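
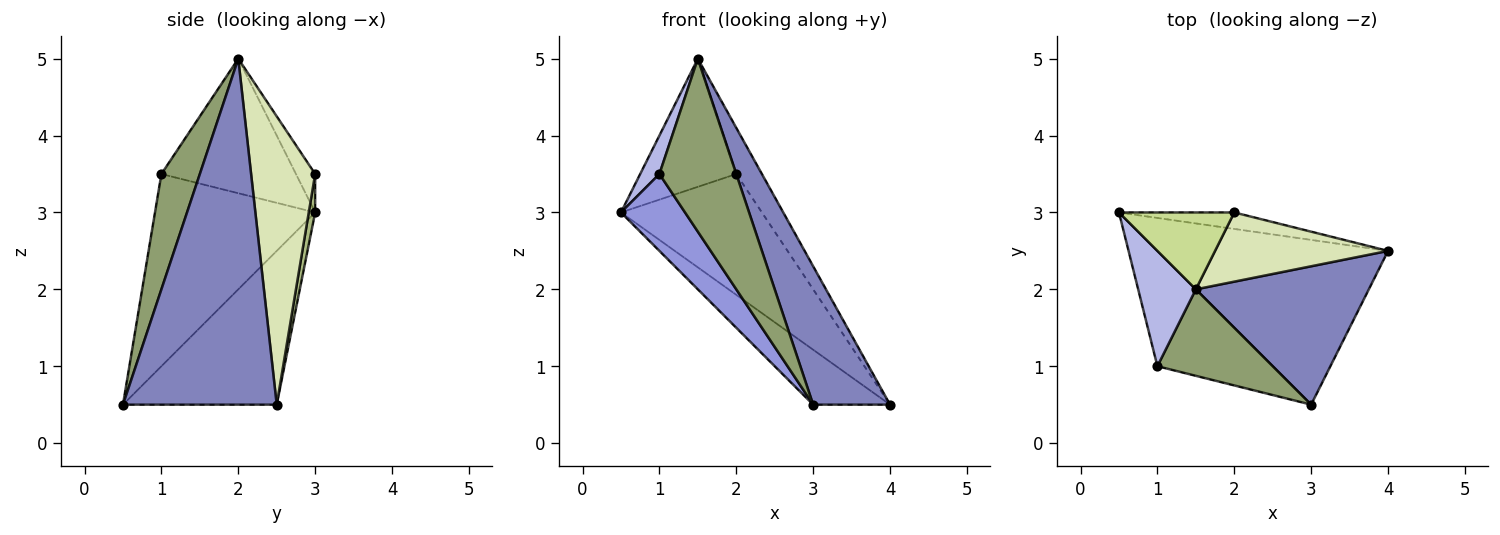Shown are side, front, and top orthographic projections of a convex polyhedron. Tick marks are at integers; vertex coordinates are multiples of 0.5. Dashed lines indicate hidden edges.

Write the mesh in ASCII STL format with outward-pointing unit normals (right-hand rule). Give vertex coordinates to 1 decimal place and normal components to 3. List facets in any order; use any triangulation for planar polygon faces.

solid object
 facet normal -0.535 0.267 -0.802
  outer loop
   vertex 3.0 0.5 0.5
   vertex 0.5 3.0 3.0
   vertex 4.0 2.5 0.5
  endloop
 endfacet
 facet normal 0.816 -0.408 0.408
  outer loop
   vertex 1.5 2.0 5.0
   vertex 3.0 0.5 0.5
   vertex 4.0 2.5 0.5
  endloop
 endfacet
 facet normal -0.811 -0.324 -0.487
  outer loop
   vertex 1.0 1.0 3.5
   vertex 0.5 3.0 3.0
   vertex 3.0 0.5 0.5
  endloop
 endfacet
 facet normal -0.911 -0.130 0.391
  outer loop
   vertex 1.0 1.0 3.5
   vertex 1.5 2.0 5.0
   vertex 0.5 3.0 3.0
  endloop
 endfacet
 facet normal 0.408 -0.816 0.408
  outer loop
   vertex 1.0 1.0 3.5
   vertex 3.0 0.5 0.5
   vertex 1.5 2.0 5.0
  endloop
 endfacet
 facet normal 0.045 0.990 -0.135
  outer loop
   vertex 2.0 3.0 3.5
   vertex 4.0 2.5 0.5
   vertex 0.5 3.0 3.0
  endloop
 endfacet
 facet normal -0.169 0.845 0.507
  outer loop
   vertex 2.0 3.0 3.5
   vertex 0.5 3.0 3.0
   vertex 1.5 2.0 5.0
  endloop
 endfacet
 facet normal 0.811 0.324 0.487
  outer loop
   vertex 2.0 3.0 3.5
   vertex 1.5 2.0 5.0
   vertex 4.0 2.5 0.5
  endloop
 endfacet
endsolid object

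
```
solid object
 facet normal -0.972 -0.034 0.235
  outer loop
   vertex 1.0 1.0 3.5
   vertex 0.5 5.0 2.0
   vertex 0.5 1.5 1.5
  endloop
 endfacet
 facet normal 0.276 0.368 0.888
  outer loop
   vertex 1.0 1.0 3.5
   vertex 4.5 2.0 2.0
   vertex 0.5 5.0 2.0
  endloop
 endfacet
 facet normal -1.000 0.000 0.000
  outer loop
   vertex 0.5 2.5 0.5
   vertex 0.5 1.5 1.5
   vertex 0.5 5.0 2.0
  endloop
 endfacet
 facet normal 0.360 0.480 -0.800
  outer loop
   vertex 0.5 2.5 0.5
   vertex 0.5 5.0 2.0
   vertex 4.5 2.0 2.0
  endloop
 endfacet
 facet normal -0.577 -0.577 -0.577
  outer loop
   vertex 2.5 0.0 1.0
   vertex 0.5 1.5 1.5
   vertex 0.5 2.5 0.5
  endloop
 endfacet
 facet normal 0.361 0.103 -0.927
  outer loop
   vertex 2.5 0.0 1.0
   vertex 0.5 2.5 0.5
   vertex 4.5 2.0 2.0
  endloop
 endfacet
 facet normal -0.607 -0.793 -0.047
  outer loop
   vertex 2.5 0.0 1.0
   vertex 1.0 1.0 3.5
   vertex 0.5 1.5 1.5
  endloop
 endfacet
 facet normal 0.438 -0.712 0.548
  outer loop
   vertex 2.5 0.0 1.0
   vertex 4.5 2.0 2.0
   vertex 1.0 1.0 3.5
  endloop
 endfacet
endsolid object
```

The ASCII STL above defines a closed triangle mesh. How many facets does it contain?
8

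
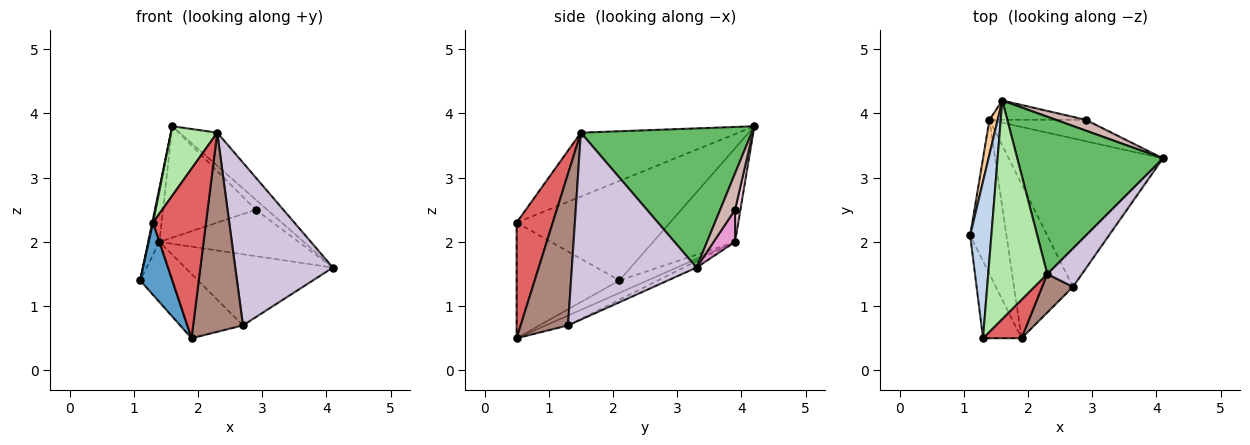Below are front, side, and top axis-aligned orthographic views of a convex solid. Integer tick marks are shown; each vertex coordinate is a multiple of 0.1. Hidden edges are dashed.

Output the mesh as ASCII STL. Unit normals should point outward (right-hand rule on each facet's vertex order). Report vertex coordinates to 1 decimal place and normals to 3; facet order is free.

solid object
 facet normal -0.910 -0.284 -0.303
  outer loop
   vertex 1.3 0.5 2.3
   vertex 1.1 2.1 1.4
   vertex 1.9 0.5 0.5
  endloop
 endfacet
 facet normal -0.978 -0.005 0.208
  outer loop
   vertex 1.3 0.5 2.3
   vertex 1.6 4.2 3.8
   vertex 1.1 2.1 1.4
  endloop
 endfacet
 facet normal -0.305 0.347 -0.887
  outer loop
   vertex 1.4 3.9 2.0
   vertex 1.9 0.5 0.5
   vertex 1.1 2.1 1.4
  endloop
 endfacet
 facet normal -0.987 0.135 0.087
  outer loop
   vertex 1.4 3.9 2.0
   vertex 1.1 2.1 1.4
   vertex 1.6 4.2 3.8
  endloop
 endfacet
 facet normal 0.683 0.151 0.715
  outer loop
   vertex 2.3 1.5 3.7
   vertex 4.1 3.3 1.6
   vertex 1.6 4.2 3.8
  endloop
 endfacet
 facet normal -0.718 -0.211 0.663
  outer loop
   vertex 2.3 1.5 3.7
   vertex 1.6 4.2 3.8
   vertex 1.3 0.5 2.3
  endloop
 endfacet
 facet normal 0.554 -0.812 0.185
  outer loop
   vertex 2.3 1.5 3.7
   vertex 1.3 0.5 2.3
   vertex 1.9 0.5 0.5
  endloop
 endfacet
 facet normal -0.038 0.432 -0.901
  outer loop
   vertex 2.7 1.3 0.7
   vertex 1.4 3.9 2.0
   vertex 4.1 3.3 1.6
  endloop
 endfacet
 facet normal -0.152 0.380 -0.912
  outer loop
   vertex 2.7 1.3 0.7
   vertex 1.9 0.5 0.5
   vertex 1.4 3.9 2.0
  endloop
 endfacet
 facet normal 0.779 -0.610 0.145
  outer loop
   vertex 2.7 1.3 0.7
   vertex 4.1 3.3 1.6
   vertex 2.3 1.5 3.7
  endloop
 endfacet
 facet normal 0.683 -0.717 0.139
  outer loop
   vertex 2.7 1.3 0.7
   vertex 2.3 1.5 3.7
   vertex 1.9 0.5 0.5
  endloop
 endfacet
 facet normal 0.665 0.508 0.547
  outer loop
   vertex 2.9 3.9 2.5
   vertex 1.6 4.2 3.8
   vertex 4.1 3.3 1.6
  endloop
 endfacet
 facet normal 0.138 0.899 -0.415
  outer loop
   vertex 2.9 3.9 2.5
   vertex 4.1 3.3 1.6
   vertex 1.4 3.9 2.0
  endloop
 endfacet
 facet normal 0.057 0.984 -0.170
  outer loop
   vertex 2.9 3.9 2.5
   vertex 1.4 3.9 2.0
   vertex 1.6 4.2 3.8
  endloop
 endfacet
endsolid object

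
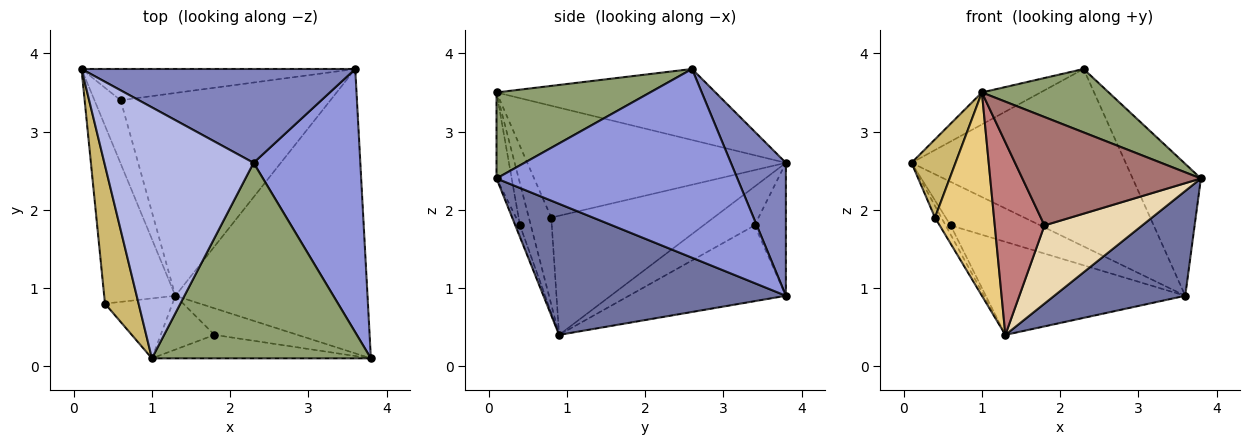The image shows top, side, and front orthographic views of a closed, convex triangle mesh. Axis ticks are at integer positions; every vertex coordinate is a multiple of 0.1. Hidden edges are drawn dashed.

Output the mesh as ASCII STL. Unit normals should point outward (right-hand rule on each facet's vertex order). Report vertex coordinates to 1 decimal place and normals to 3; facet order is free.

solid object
 facet normal 0.539 -0.291 -0.790
  outer loop
   vertex 1.3 0.9 0.4
   vertex 3.6 3.8 0.9
   vertex 3.8 0.1 2.4
  endloop
 endfacet
 facet normal 0.221 0.862 0.456
  outer loop
   vertex 2.3 2.6 3.8
   vertex 3.6 3.8 0.9
   vertex 0.1 3.8 2.6
  endloop
 endfacet
 facet normal 0.845 0.239 0.478
  outer loop
   vertex 2.3 2.6 3.8
   vertex 3.8 0.1 2.4
   vertex 3.6 3.8 0.9
  endloop
 endfacet
 facet normal -0.427 0.114 0.897
  outer loop
   vertex 2.3 2.6 3.8
   vertex 0.1 3.8 2.6
   vertex 1.0 0.1 3.5
  endloop
 endfacet
 facet normal 0.350 -0.289 0.891
  outer loop
   vertex 2.3 2.6 3.8
   vertex 1.0 0.1 3.5
   vertex 3.8 0.1 2.4
  endloop
 endfacet
 facet normal -0.273 0.782 -0.561
  outer loop
   vertex 0.6 3.4 1.8
   vertex 0.1 3.8 2.6
   vertex 3.6 3.8 0.9
  endloop
 endfacet
 facet normal -0.827 0.080 -0.557
  outer loop
   vertex 0.6 3.4 1.8
   vertex 1.3 0.9 0.4
   vertex 0.1 3.8 2.6
  endloop
 endfacet
 facet normal -0.312 0.396 -0.864
  outer loop
   vertex 0.6 3.4 1.8
   vertex 3.6 3.8 0.9
   vertex 1.3 0.9 0.4
  endloop
 endfacet
 facet normal -0.858 0.034 -0.513
  outer loop
   vertex 0.4 0.8 1.9
   vertex 0.1 3.8 2.6
   vertex 1.3 0.9 0.4
  endloop
 endfacet
 facet normal -0.945 -0.161 0.284
  outer loop
   vertex 0.4 0.8 1.9
   vertex 1.0 0.1 3.5
   vertex 0.1 3.8 2.6
  endloop
 endfacet
 facet normal -0.343 -0.901 -0.266
  outer loop
   vertex 0.4 0.8 1.9
   vertex 1.3 0.9 0.4
   vertex 1.0 0.1 3.5
  endloop
 endfacet
 facet normal -0.045 -0.946 -0.322
  outer loop
   vertex 1.8 0.4 1.8
   vertex 1.3 0.9 0.4
   vertex 3.8 0.1 2.4
  endloop
 endfacet
 facet normal -0.083 -0.974 -0.211
  outer loop
   vertex 1.8 0.4 1.8
   vertex 3.8 0.1 2.4
   vertex 1.0 0.1 3.5
  endloop
 endfacet
 facet normal -0.206 -0.943 -0.263
  outer loop
   vertex 1.8 0.4 1.8
   vertex 1.0 0.1 3.5
   vertex 1.3 0.9 0.4
  endloop
 endfacet
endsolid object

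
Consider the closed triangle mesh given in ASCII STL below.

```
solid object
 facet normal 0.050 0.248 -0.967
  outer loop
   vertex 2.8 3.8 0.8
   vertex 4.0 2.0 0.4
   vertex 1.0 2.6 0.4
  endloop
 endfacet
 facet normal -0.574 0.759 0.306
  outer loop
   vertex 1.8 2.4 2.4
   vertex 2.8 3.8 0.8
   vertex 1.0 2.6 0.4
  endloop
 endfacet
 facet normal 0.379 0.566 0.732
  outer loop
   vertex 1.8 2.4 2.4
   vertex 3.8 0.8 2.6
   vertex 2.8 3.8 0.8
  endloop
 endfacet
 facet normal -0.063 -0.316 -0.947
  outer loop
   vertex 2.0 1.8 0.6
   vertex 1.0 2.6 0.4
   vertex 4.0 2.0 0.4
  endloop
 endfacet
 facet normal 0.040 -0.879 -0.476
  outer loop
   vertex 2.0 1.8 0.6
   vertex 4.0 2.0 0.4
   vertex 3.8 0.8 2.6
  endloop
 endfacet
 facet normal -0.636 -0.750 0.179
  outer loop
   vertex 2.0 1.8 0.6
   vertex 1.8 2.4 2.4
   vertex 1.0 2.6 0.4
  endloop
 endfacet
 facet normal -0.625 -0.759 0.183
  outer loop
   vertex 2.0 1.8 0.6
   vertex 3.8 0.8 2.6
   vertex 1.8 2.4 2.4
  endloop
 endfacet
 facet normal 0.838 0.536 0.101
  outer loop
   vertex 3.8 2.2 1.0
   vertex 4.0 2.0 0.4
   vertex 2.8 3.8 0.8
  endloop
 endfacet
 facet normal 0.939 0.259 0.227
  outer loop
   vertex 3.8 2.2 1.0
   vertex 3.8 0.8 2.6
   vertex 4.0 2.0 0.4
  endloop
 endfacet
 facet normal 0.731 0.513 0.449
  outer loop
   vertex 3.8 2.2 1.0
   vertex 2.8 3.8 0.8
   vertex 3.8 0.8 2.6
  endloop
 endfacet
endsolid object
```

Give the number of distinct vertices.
7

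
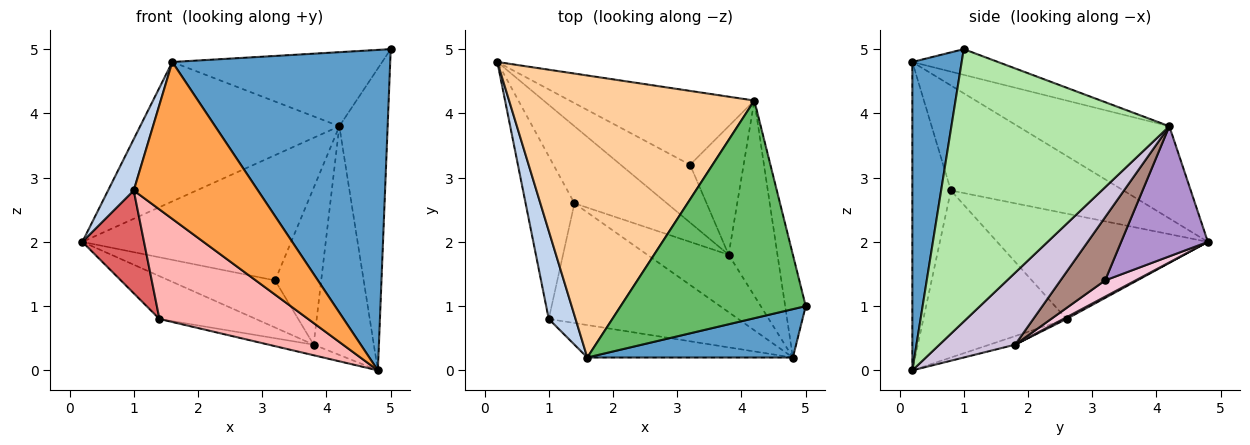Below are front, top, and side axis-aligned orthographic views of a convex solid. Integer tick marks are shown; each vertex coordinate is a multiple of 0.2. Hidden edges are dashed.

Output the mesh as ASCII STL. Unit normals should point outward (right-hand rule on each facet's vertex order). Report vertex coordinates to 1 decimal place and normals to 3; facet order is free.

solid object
 facet normal 0.218 -0.965 0.146
  outer loop
   vertex 4.8 0.2 0.0
   vertex 5.0 1.0 5.0
   vertex 1.6 0.2 4.8
  endloop
 endfacet
 facet normal -0.959 -0.143 0.245
  outer loop
   vertex 1.0 0.8 2.8
   vertex 1.6 0.2 4.8
   vertex 0.2 4.8 2.0
  endloop
 endfacet
 facet normal -0.291 -0.937 -0.194
  outer loop
   vertex 1.0 0.8 2.8
   vertex 4.8 0.2 0.0
   vertex 1.6 0.2 4.8
  endloop
 endfacet
 facet normal -0.319 0.420 0.850
  outer loop
   vertex 4.2 4.2 3.8
   vertex 0.2 4.8 2.0
   vertex 1.6 0.2 4.8
  endloop
 endfacet
 facet normal -0.130 0.319 0.939
  outer loop
   vertex 4.2 4.2 3.8
   vertex 1.6 0.2 4.8
   vertex 5.0 1.0 5.0
  endloop
 endfacet
 facet normal 0.974 0.216 -0.073
  outer loop
   vertex 4.2 4.2 3.8
   vertex 5.0 1.0 5.0
   vertex 4.8 0.2 0.0
  endloop
 endfacet
 facet normal -0.877 -0.257 -0.406
  outer loop
   vertex 1.4 2.6 0.8
   vertex 1.0 0.8 2.8
   vertex 0.2 4.8 2.0
  endloop
 endfacet
 facet normal -0.545 -0.566 -0.618
  outer loop
   vertex 1.4 2.6 0.8
   vertex 4.8 0.2 0.0
   vertex 1.0 0.8 2.8
  endloop
 endfacet
 facet normal 0.337 0.811 -0.478
  outer loop
   vertex 3.2 3.2 1.4
   vertex 0.2 4.8 2.0
   vertex 4.2 4.2 3.8
  endloop
 endfacet
 facet normal 0.691 0.549 -0.469
  outer loop
   vertex 3.8 1.8 0.4
   vertex 4.2 4.2 3.8
   vertex 4.8 0.2 0.0
  endloop
 endfacet
 facet normal 0.599 0.619 -0.508
  outer loop
   vertex 3.8 1.8 0.4
   vertex 3.2 3.2 1.4
   vertex 4.2 4.2 3.8
  endloop
 endfacet
 facet normal -0.103 0.180 -0.978
  outer loop
   vertex 3.8 1.8 0.4
   vertex 4.8 0.2 0.0
   vertex 1.4 2.6 0.8
  endloop
 endfacet
 facet normal 0.016 0.486 -0.874
  outer loop
   vertex 3.8 1.8 0.4
   vertex 1.4 2.6 0.8
   vertex 0.2 4.8 2.0
  endloop
 endfacet
 facet normal 0.179 0.621 -0.763
  outer loop
   vertex 3.8 1.8 0.4
   vertex 0.2 4.8 2.0
   vertex 3.2 3.2 1.4
  endloop
 endfacet
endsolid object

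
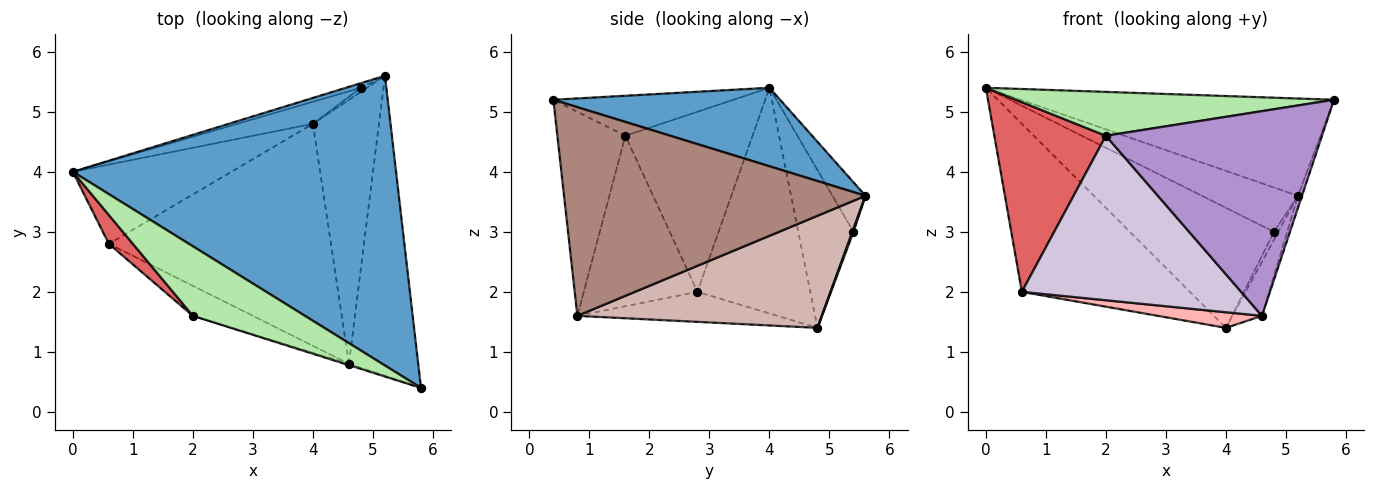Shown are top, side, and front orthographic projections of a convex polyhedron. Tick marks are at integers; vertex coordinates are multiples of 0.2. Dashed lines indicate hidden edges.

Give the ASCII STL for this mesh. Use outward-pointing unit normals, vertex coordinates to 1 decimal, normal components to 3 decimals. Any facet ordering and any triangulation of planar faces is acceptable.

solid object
 facet normal 0.224 0.310 0.924
  outer loop
   vertex 5.2 5.6 3.6
   vertex 0.0 4.0 5.4
   vertex 5.8 0.4 5.2
  endloop
 endfacet
 facet normal -0.519 0.773 -0.364
  outer loop
   vertex 0.6 2.8 2.0
   vertex 0.0 4.0 5.4
   vertex 4.0 4.8 1.4
  endloop
 endfacet
 facet normal -0.324 0.941 -0.098
  outer loop
   vertex 4.8 5.4 3.0
   vertex 0.0 4.0 5.4
   vertex 5.2 5.6 3.6
  endloop
 endfacet
 facet normal -0.353 0.920 -0.169
  outer loop
   vertex 4.8 5.4 3.0
   vertex 4.0 4.8 1.4
   vertex 0.0 4.0 5.4
  endloop
 endfacet
 facet normal 0.218 0.873 -0.436
  outer loop
   vertex 4.8 5.4 3.0
   vertex 5.2 5.6 3.6
   vertex 4.0 4.8 1.4
  endloop
 endfacet
 facet normal -0.289 -0.511 0.810
  outer loop
   vertex 2.0 1.6 4.6
   vertex 5.8 0.4 5.2
   vertex 0.0 4.0 5.4
  endloop
 endfacet
 facet normal -0.748 -0.656 0.100
  outer loop
   vertex 2.0 1.6 4.6
   vertex 0.0 4.0 5.4
   vertex 0.6 2.8 2.0
  endloop
 endfacet
 facet normal -0.134 -0.069 -0.989
  outer loop
   vertex 4.6 0.8 1.6
   vertex 0.6 2.8 2.0
   vertex 4.0 4.8 1.4
  endloop
 endfacet
 facet normal -0.300 -0.954 -0.006
  outer loop
   vertex 4.6 0.8 1.6
   vertex 5.8 0.4 5.2
   vertex 2.0 1.6 4.6
  endloop
 endfacet
 facet normal -0.454 -0.876 -0.160
  outer loop
   vertex 4.6 0.8 1.6
   vertex 2.0 1.6 4.6
   vertex 0.6 2.8 2.0
  endloop
 endfacet
 facet normal 0.949 0.013 -0.315
  outer loop
   vertex 4.6 0.8 1.6
   vertex 5.2 5.6 3.6
   vertex 5.8 0.4 5.2
  endloop
 endfacet
 facet normal 0.857 0.103 -0.505
  outer loop
   vertex 4.6 0.8 1.6
   vertex 4.0 4.8 1.4
   vertex 5.2 5.6 3.6
  endloop
 endfacet
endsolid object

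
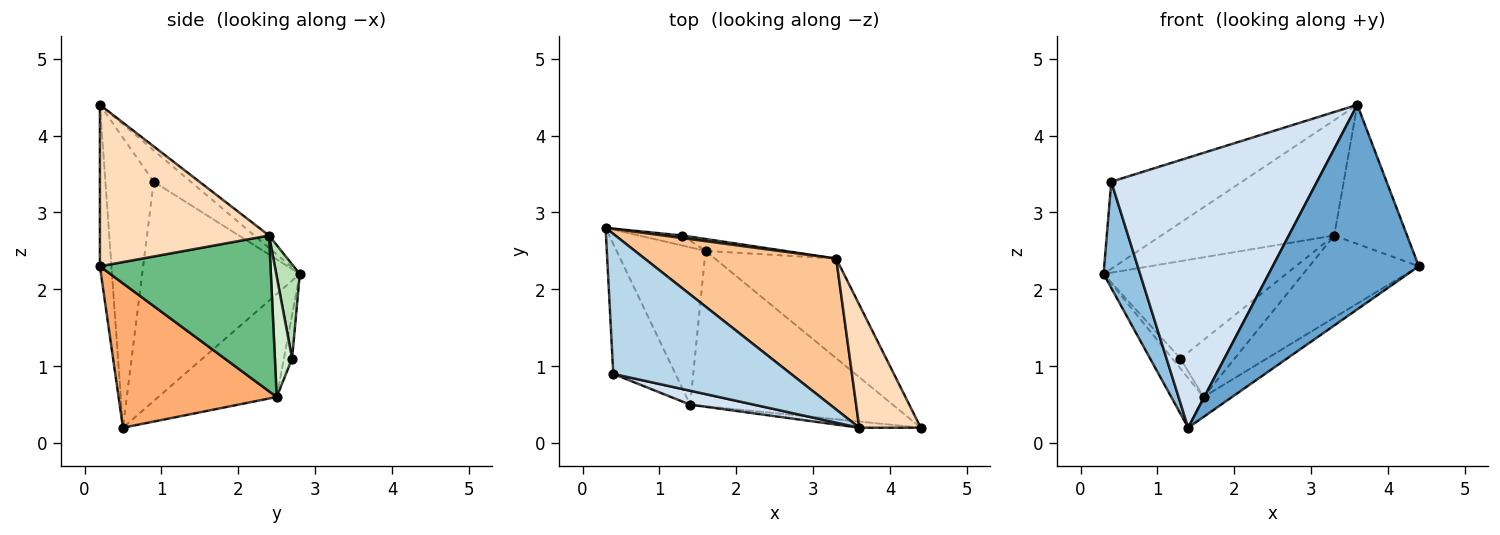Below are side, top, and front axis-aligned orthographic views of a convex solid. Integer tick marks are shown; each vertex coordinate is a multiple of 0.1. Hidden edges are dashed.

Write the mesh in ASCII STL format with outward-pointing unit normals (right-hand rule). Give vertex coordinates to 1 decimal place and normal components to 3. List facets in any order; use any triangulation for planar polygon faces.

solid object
 facet normal -0.079 -0.996 -0.030
  outer loop
   vertex 3.6 0.2 4.4
   vertex 1.4 0.5 0.2
   vertex 4.4 0.2 2.3
  endloop
 endfacet
 facet normal -0.939 -0.218 -0.266
  outer loop
   vertex 0.4 0.9 3.4
   vertex 0.3 2.8 2.2
   vertex 1.4 0.5 0.2
  endloop
 endfacet
 facet normal -0.148 0.523 0.840
  outer loop
   vertex 0.4 0.9 3.4
   vertex 3.6 0.2 4.4
   vertex 0.3 2.8 2.2
  endloop
 endfacet
 facet normal -0.228 -0.972 0.050
  outer loop
   vertex 0.4 0.9 3.4
   vertex 1.4 0.5 0.2
   vertex 3.6 0.2 4.4
  endloop
 endfacet
 facet normal -0.741 0.202 -0.640
  outer loop
   vertex 1.6 2.5 0.6
   vertex 1.4 0.5 0.2
   vertex 0.3 2.8 2.2
  endloop
 endfacet
 facet normal 0.577 0.104 -0.810
  outer loop
   vertex 1.6 2.5 0.6
   vertex 4.4 0.2 2.3
   vertex 1.4 0.5 0.2
  endloop
 endfacet
 facet normal -0.051 0.606 0.794
  outer loop
   vertex 3.3 2.4 2.7
   vertex 0.3 2.8 2.2
   vertex 3.6 0.2 4.4
  endloop
 endfacet
 facet normal 0.867 0.373 0.330
  outer loop
   vertex 3.3 2.4 2.7
   vertex 3.6 0.2 4.4
   vertex 4.4 0.2 2.3
  endloop
 endfacet
 facet normal 0.704 0.452 -0.548
  outer loop
   vertex 3.3 2.4 2.7
   vertex 4.4 0.2 2.3
   vertex 1.6 2.5 0.6
  endloop
 endfacet
 facet normal -0.577 0.577 -0.577
  outer loop
   vertex 1.3 2.7 1.1
   vertex 1.6 2.5 0.6
   vertex 0.3 2.8 2.2
  endloop
 endfacet
 facet normal 0.128 0.991 0.026
  outer loop
   vertex 1.3 2.7 1.1
   vertex 0.3 2.8 2.2
   vertex 3.3 2.4 2.7
  endloop
 endfacet
 facet normal 0.297 0.935 -0.196
  outer loop
   vertex 1.3 2.7 1.1
   vertex 3.3 2.4 2.7
   vertex 1.6 2.5 0.6
  endloop
 endfacet
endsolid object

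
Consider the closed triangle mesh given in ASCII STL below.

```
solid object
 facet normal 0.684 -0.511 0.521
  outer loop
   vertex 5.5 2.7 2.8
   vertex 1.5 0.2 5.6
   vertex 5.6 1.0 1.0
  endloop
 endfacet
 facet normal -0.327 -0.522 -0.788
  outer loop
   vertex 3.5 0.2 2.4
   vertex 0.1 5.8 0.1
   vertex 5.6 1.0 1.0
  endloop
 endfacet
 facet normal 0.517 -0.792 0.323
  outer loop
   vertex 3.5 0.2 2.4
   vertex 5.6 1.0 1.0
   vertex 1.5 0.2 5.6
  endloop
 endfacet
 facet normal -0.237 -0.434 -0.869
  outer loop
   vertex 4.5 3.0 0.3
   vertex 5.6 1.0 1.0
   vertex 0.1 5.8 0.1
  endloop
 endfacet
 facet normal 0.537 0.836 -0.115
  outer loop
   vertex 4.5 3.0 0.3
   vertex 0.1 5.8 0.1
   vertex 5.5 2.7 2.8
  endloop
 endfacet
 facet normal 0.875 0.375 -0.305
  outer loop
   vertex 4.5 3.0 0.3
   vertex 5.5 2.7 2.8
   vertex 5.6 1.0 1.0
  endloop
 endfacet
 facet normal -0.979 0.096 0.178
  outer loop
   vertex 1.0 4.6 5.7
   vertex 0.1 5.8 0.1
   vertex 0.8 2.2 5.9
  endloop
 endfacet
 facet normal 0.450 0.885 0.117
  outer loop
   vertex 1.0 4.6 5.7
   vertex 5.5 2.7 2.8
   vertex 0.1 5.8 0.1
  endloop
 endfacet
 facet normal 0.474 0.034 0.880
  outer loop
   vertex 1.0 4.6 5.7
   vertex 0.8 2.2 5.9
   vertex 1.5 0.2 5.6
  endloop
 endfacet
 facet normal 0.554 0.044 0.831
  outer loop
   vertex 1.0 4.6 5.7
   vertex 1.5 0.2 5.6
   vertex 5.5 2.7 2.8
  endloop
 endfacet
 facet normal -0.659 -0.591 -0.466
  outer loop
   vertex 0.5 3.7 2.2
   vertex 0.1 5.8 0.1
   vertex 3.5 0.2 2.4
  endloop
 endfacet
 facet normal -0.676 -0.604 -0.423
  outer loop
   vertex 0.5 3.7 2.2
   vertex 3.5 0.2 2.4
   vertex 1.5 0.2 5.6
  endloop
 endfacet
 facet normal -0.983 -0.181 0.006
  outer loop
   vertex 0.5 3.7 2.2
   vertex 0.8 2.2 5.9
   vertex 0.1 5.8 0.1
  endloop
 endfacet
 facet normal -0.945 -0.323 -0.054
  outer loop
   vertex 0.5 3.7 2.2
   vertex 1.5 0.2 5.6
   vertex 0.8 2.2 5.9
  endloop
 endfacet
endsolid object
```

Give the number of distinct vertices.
9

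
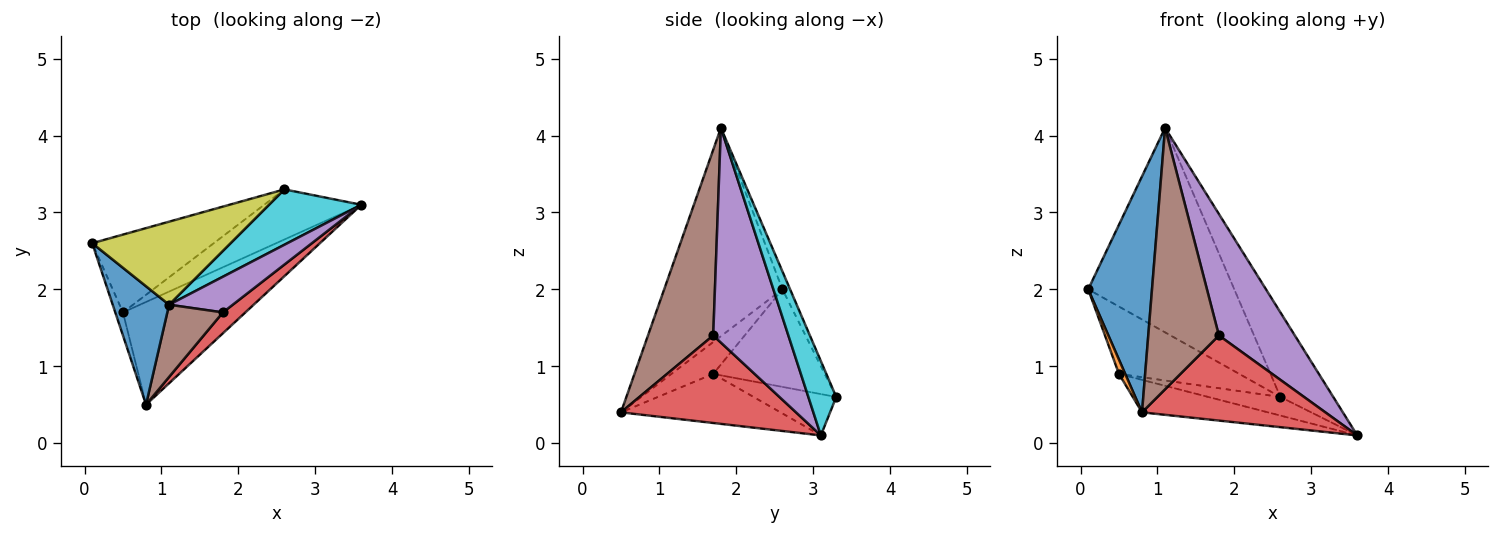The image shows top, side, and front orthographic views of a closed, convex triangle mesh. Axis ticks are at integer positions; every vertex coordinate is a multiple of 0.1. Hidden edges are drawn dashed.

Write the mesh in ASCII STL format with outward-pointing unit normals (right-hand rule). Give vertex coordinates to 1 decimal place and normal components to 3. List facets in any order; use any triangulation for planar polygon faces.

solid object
 facet normal -0.856 -0.462 0.232
  outer loop
   vertex 1.1 1.8 4.1
   vertex 0.1 2.6 2.0
   vertex 0.8 0.5 0.4
  endloop
 endfacet
 facet normal -0.962 -0.144 -0.232
  outer loop
   vertex 0.5 1.7 0.9
   vertex 0.8 0.5 0.4
   vertex 0.1 2.6 2.0
  endloop
 endfacet
 facet normal -0.357 0.282 -0.891
  outer loop
   vertex 0.5 1.7 0.9
   vertex 3.6 3.1 0.1
   vertex 0.8 0.5 0.4
  endloop
 endfacet
 facet normal 0.680 -0.712 0.175
  outer loop
   vertex 1.8 1.7 1.4
   vertex 0.8 0.5 0.4
   vertex 3.6 3.1 0.1
  endloop
 endfacet
 facet normal 0.689 -0.696 0.204
  outer loop
   vertex 1.8 1.7 1.4
   vertex 3.6 3.1 0.1
   vertex 1.1 1.8 4.1
  endloop
 endfacet
 facet normal 0.665 -0.720 0.199
  outer loop
   vertex 1.8 1.7 1.4
   vertex 1.1 1.8 4.1
   vertex 0.8 0.5 0.4
  endloop
 endfacet
 facet normal -0.519 0.560 -0.646
  outer loop
   vertex 2.6 3.3 0.6
   vertex 0.5 1.7 0.9
   vertex 0.1 2.6 2.0
  endloop
 endfacet
 facet normal -0.371 0.323 -0.871
  outer loop
   vertex 2.6 3.3 0.6
   vertex 3.6 3.1 0.1
   vertex 0.5 1.7 0.9
  endloop
 endfacet
 facet normal -0.049 0.925 0.376
  outer loop
   vertex 2.6 3.3 0.6
   vertex 0.1 2.6 2.0
   vertex 1.1 1.8 4.1
  endloop
 endfacet
 facet normal 0.404 0.766 0.501
  outer loop
   vertex 2.6 3.3 0.6
   vertex 1.1 1.8 4.1
   vertex 3.6 3.1 0.1
  endloop
 endfacet
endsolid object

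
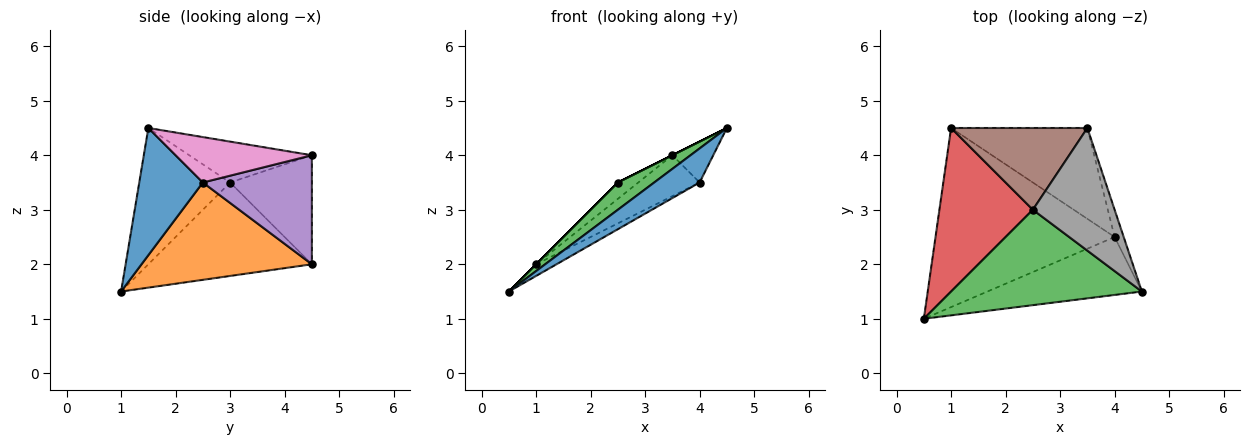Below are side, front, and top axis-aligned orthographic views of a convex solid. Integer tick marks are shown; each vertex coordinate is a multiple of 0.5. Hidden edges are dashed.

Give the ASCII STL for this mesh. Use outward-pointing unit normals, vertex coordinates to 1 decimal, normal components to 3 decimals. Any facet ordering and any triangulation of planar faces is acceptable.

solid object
 facet normal 0.579 -0.413 -0.703
  outer loop
   vertex 4.0 2.5 3.5
   vertex 4.5 1.5 4.5
   vertex 0.5 1.0 1.5
  endloop
 endfacet
 facet normal 0.477 0.057 -0.877
  outer loop
   vertex 4.0 2.5 3.5
   vertex 0.5 1.0 1.5
   vertex 1.0 4.5 2.0
  endloop
 endfacet
 facet normal -0.566 -0.226 0.793
  outer loop
   vertex 2.5 3.0 3.5
   vertex 0.5 1.0 1.5
   vertex 4.5 1.5 4.5
  endloop
 endfacet
 facet normal -0.707 0.000 0.707
  outer loop
   vertex 2.5 3.0 3.5
   vertex 1.0 4.5 2.0
   vertex 0.5 1.0 1.5
  endloop
 endfacet
 facet normal 0.589 0.332 -0.737
  outer loop
   vertex 3.5 4.5 4.0
   vertex 4.0 2.5 3.5
   vertex 1.0 4.5 2.0
  endloop
 endfacet
 facet normal -0.617 0.154 0.772
  outer loop
   vertex 3.5 4.5 4.0
   vertex 1.0 4.5 2.0
   vertex 2.5 3.0 3.5
  endloop
 endfacet
 facet normal 0.941 0.282 -0.188
  outer loop
   vertex 3.5 4.5 4.0
   vertex 4.5 1.5 4.5
   vertex 4.0 2.5 3.5
  endloop
 endfacet
 facet normal -0.447 0.000 0.894
  outer loop
   vertex 3.5 4.5 4.0
   vertex 2.5 3.0 3.5
   vertex 4.5 1.5 4.5
  endloop
 endfacet
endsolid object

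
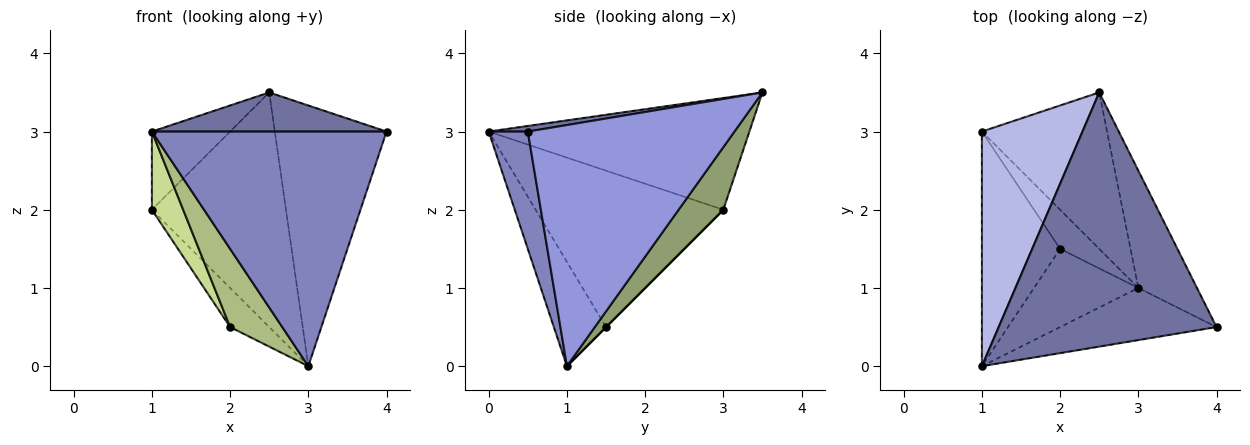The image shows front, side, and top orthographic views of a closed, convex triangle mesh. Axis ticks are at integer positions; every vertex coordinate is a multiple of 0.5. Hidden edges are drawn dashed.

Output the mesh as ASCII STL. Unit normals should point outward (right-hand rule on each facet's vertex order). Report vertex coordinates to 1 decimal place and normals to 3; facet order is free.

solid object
 facet normal 0.025 -0.152 0.988
  outer loop
   vertex 2.5 3.5 3.5
   vertex 1.0 0.0 3.0
   vertex 4.0 0.5 3.0
  endloop
 endfacet
 facet normal 0.161 -0.964 -0.214
  outer loop
   vertex 3.0 1.0 0.0
   vertex 4.0 0.5 3.0
   vertex 1.0 0.0 3.0
  endloop
 endfacet
 facet normal 0.860 0.465 -0.209
  outer loop
   vertex 3.0 1.0 0.0
   vertex 2.5 3.5 3.5
   vertex 4.0 0.5 3.0
  endloop
 endfacet
 facet normal -0.725 0.218 0.653
  outer loop
   vertex 1.0 3.0 2.0
   vertex 1.0 0.0 3.0
   vertex 2.5 3.5 3.5
  endloop
 endfacet
 facet normal 0.267 0.802 -0.535
  outer loop
   vertex 1.0 3.0 2.0
   vertex 2.5 3.5 3.5
   vertex 3.0 1.0 0.0
  endloop
 endfacet
 facet normal -0.577 -0.577 -0.577
  outer loop
   vertex 2.0 1.5 0.5
   vertex 3.0 1.0 0.0
   vertex 1.0 0.0 3.0
  endloop
 endfacet
 facet normal -0.885 -0.147 -0.442
  outer loop
   vertex 2.0 1.5 0.5
   vertex 1.0 0.0 3.0
   vertex 1.0 3.0 2.0
  endloop
 endfacet
 facet normal 0.000 0.707 -0.707
  outer loop
   vertex 2.0 1.5 0.5
   vertex 1.0 3.0 2.0
   vertex 3.0 1.0 0.0
  endloop
 endfacet
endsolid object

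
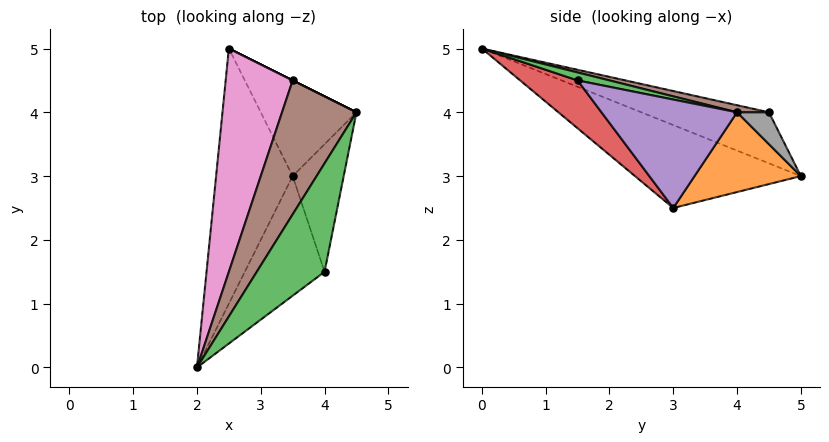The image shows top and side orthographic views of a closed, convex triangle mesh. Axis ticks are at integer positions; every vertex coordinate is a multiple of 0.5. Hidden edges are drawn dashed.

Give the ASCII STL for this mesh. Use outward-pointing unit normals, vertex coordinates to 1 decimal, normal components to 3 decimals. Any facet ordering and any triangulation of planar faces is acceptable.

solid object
 facet normal -0.721 -0.194 -0.665
  outer loop
   vertex 3.5 3.0 2.5
   vertex 2.0 0.0 5.0
   vertex 2.5 5.0 3.0
  endloop
 endfacet
 facet normal 0.570 0.456 -0.684
  outer loop
   vertex 3.5 3.0 2.5
   vertex 2.5 5.0 3.0
   vertex 4.5 4.0 4.0
  endloop
 endfacet
 facet normal 0.115 0.173 0.978
  outer loop
   vertex 4.0 1.5 4.5
   vertex 4.5 4.0 4.0
   vertex 2.0 0.0 5.0
  endloop
 endfacet
 facet normal 0.369 -0.697 -0.615
  outer loop
   vertex 4.0 1.5 4.5
   vertex 2.0 0.0 5.0
   vertex 3.5 3.0 2.5
  endloop
 endfacet
 facet normal 0.874 -0.257 -0.411
  outer loop
   vertex 4.0 1.5 4.5
   vertex 3.5 3.0 2.5
   vertex 4.5 4.0 4.0
  endloop
 endfacet
 facet normal 0.093 0.186 0.978
  outer loop
   vertex 3.5 4.5 4.0
   vertex 2.0 0.0 5.0
   vertex 4.5 4.0 4.0
  endloop
 endfacet
 facet normal -0.567 0.354 0.744
  outer loop
   vertex 3.5 4.5 4.0
   vertex 2.5 5.0 3.0
   vertex 2.0 0.0 5.0
  endloop
 endfacet
 facet normal 0.447 0.894 0.000
  outer loop
   vertex 3.5 4.5 4.0
   vertex 4.5 4.0 4.0
   vertex 2.5 5.0 3.0
  endloop
 endfacet
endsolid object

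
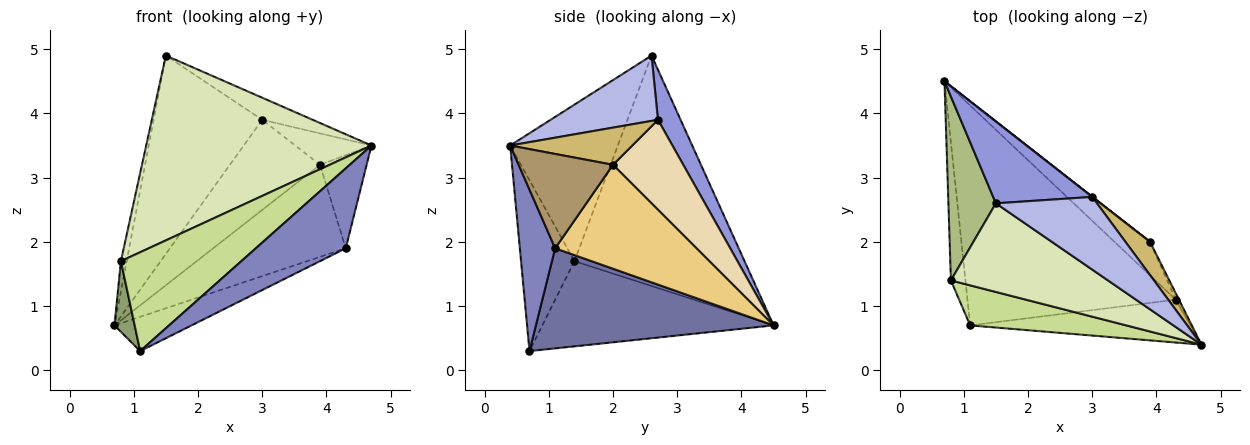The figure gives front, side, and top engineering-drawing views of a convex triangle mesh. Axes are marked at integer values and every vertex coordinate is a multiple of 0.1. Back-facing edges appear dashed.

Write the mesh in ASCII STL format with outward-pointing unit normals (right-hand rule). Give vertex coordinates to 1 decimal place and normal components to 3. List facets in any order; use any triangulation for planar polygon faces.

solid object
 facet normal 0.429 0.139 -0.893
  outer loop
   vertex 4.3 1.1 1.9
   vertex 1.1 0.7 0.3
   vertex 0.7 4.5 0.7
  endloop
 endfacet
 facet normal 0.327 -0.833 -0.446
  outer loop
   vertex 4.3 1.1 1.9
   vertex 4.7 0.4 3.5
   vertex 1.1 0.7 0.3
  endloop
 endfacet
 facet normal 0.189 0.908 0.375
  outer loop
   vertex 3.0 2.7 3.9
   vertex 0.7 4.5 0.7
   vertex 1.5 2.6 4.9
  endloop
 endfacet
 facet normal 0.526 0.247 0.814
  outer loop
   vertex 3.0 2.7 3.9
   vertex 1.5 2.6 4.9
   vertex 4.7 0.4 3.5
  endloop
 endfacet
 facet normal -0.982 -0.086 -0.168
  outer loop
   vertex 0.8 1.4 1.7
   vertex 0.7 4.5 0.7
   vertex 1.1 0.7 0.3
  endloop
 endfacet
 facet normal -0.979 0.033 0.202
  outer loop
   vertex 0.8 1.4 1.7
   vertex 1.5 2.6 4.9
   vertex 0.7 4.5 0.7
  endloop
 endfacet
 facet normal -0.380 -0.857 0.347
  outer loop
   vertex 0.8 1.4 1.7
   vertex 1.1 0.7 0.3
   vertex 4.7 0.4 3.5
  endloop
 endfacet
 facet normal -0.396 -0.828 0.397
  outer loop
   vertex 0.8 1.4 1.7
   vertex 4.7 0.4 3.5
   vertex 1.5 2.6 4.9
  endloop
 endfacet
 facet normal 0.896 0.442 -0.031
  outer loop
   vertex 3.9 2.0 3.2
   vertex 4.7 0.4 3.5
   vertex 4.3 1.1 1.9
  endloop
 endfacet
 facet normal 0.740 0.462 0.489
  outer loop
   vertex 3.9 2.0 3.2
   vertex 3.0 2.7 3.9
   vertex 4.7 0.4 3.5
  endloop
 endfacet
 facet normal 0.708 0.664 -0.242
  outer loop
   vertex 3.9 2.0 3.2
   vertex 4.3 1.1 1.9
   vertex 0.7 4.5 0.7
  endloop
 endfacet
 facet normal 0.615 0.789 0.002
  outer loop
   vertex 3.9 2.0 3.2
   vertex 0.7 4.5 0.7
   vertex 3.0 2.7 3.9
  endloop
 endfacet
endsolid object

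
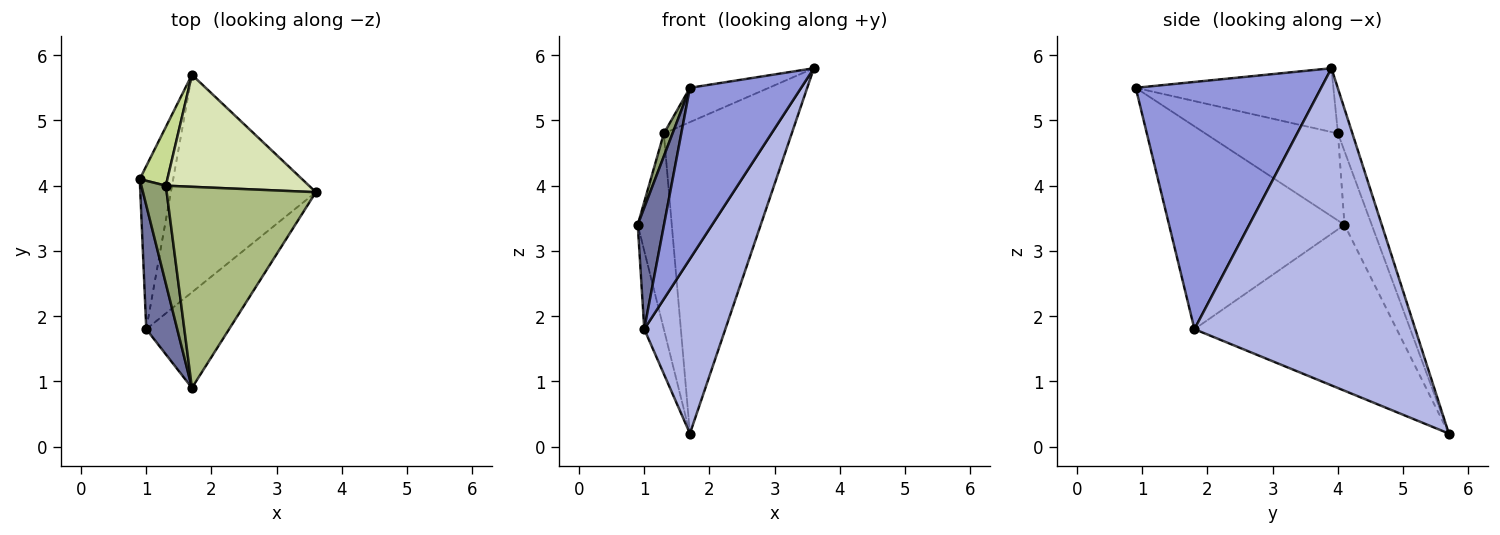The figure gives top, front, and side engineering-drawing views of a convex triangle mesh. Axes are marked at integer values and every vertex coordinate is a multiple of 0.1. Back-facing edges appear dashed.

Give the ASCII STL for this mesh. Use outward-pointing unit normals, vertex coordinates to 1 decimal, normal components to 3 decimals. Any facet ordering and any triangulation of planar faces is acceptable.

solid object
 facet normal -0.978 -0.146 0.149
  outer loop
   vertex 1.0 1.8 1.8
   vertex 1.7 0.9 5.5
   vertex 0.9 4.1 3.4
  endloop
 endfacet
 facet normal -0.976 0.094 -0.197
  outer loop
   vertex 1.0 1.8 1.8
   vertex 0.9 4.1 3.4
   vertex 1.7 5.7 0.2
  endloop
 endfacet
 facet normal 0.824 -0.494 -0.276
  outer loop
   vertex 1.0 1.8 1.8
   vertex 3.6 3.9 5.8
   vertex 1.7 0.9 5.5
  endloop
 endfacet
 facet normal 0.863 -0.317 -0.394
  outer loop
   vertex 1.0 1.8 1.8
   vertex 1.7 5.7 0.2
   vertex 3.6 3.9 5.8
  endloop
 endfacet
 facet normal -0.961 -0.063 0.270
  outer loop
   vertex 1.3 4.0 4.8
   vertex 0.9 4.1 3.4
   vertex 1.7 0.9 5.5
  endloop
 endfacet
 facet normal -0.388 0.155 0.908
  outer loop
   vertex 1.3 4.0 4.8
   vertex 1.7 0.9 5.5
   vertex 3.6 3.9 5.8
  endloop
 endfacet
 facet normal -0.608 0.760 0.228
  outer loop
   vertex 1.3 4.0 4.8
   vertex 1.7 5.7 0.2
   vertex 0.9 4.1 3.4
  endloop
 endfacet
 facet normal -0.106 0.936 0.337
  outer loop
   vertex 1.3 4.0 4.8
   vertex 3.6 3.9 5.8
   vertex 1.7 5.7 0.2
  endloop
 endfacet
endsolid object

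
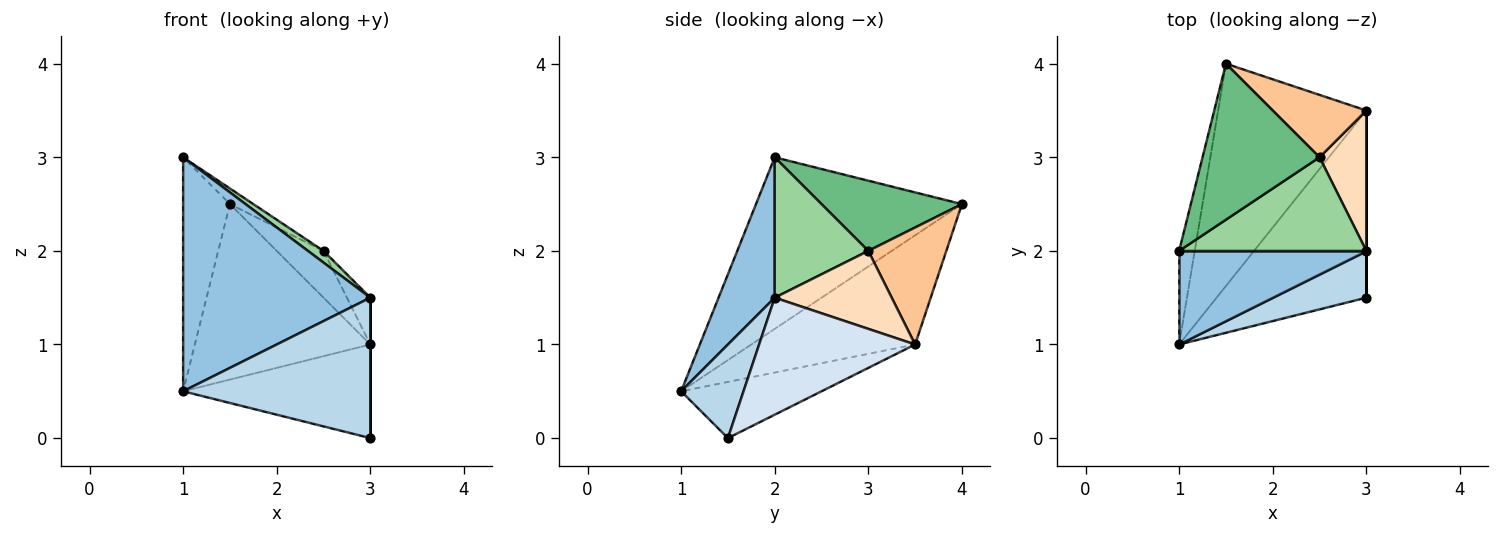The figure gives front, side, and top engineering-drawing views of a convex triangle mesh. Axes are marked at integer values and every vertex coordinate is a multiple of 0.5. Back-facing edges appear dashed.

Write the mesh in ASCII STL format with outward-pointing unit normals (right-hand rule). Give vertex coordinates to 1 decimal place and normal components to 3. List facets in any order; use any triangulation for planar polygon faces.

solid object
 facet normal -0.971 0.221 -0.088
  outer loop
   vertex 1.0 1.0 0.5
   vertex 1.0 2.0 3.0
   vertex 1.5 4.0 2.5
  endloop
 endfacet
 facet normal 0.268 -0.894 0.358
  outer loop
   vertex 3.0 2.0 1.5
   vertex 1.0 2.0 3.0
   vertex 1.0 1.0 0.5
  endloop
 endfacet
 facet normal 0.302 -0.905 0.302
  outer loop
   vertex 3.0 2.0 1.5
   vertex 1.0 1.0 0.5
   vertex 3.0 1.5 0.0
  endloop
 endfacet
 facet normal 1.000 0.000 0.000
  outer loop
   vertex 3.0 3.5 1.0
   vertex 3.0 2.0 1.5
   vertex 3.0 1.5 0.0
  endloop
 endfacet
 facet normal -0.318 0.424 -0.848
  outer loop
   vertex 3.0 3.5 1.0
   vertex 3.0 1.5 0.0
   vertex 1.0 1.0 0.5
  endloop
 endfacet
 facet normal -0.501 0.536 -0.679
  outer loop
   vertex 3.0 3.5 1.0
   vertex 1.0 1.0 0.5
   vertex 1.5 4.0 2.5
  endloop
 endfacet
 facet normal 0.707 0.424 0.566
  outer loop
   vertex 2.5 3.0 2.0
   vertex 3.0 3.5 1.0
   vertex 1.5 4.0 2.5
  endloop
 endfacet
 facet normal 0.845 0.169 0.507
  outer loop
   vertex 2.5 3.0 2.0
   vertex 3.0 2.0 1.5
   vertex 3.0 3.5 1.0
  endloop
 endfacet
 facet normal 0.513 0.085 0.854
  outer loop
   vertex 2.5 3.0 2.0
   vertex 1.5 4.0 2.5
   vertex 1.0 2.0 3.0
  endloop
 endfacet
 facet normal 0.597 -0.100 0.796
  outer loop
   vertex 2.5 3.0 2.0
   vertex 1.0 2.0 3.0
   vertex 3.0 2.0 1.5
  endloop
 endfacet
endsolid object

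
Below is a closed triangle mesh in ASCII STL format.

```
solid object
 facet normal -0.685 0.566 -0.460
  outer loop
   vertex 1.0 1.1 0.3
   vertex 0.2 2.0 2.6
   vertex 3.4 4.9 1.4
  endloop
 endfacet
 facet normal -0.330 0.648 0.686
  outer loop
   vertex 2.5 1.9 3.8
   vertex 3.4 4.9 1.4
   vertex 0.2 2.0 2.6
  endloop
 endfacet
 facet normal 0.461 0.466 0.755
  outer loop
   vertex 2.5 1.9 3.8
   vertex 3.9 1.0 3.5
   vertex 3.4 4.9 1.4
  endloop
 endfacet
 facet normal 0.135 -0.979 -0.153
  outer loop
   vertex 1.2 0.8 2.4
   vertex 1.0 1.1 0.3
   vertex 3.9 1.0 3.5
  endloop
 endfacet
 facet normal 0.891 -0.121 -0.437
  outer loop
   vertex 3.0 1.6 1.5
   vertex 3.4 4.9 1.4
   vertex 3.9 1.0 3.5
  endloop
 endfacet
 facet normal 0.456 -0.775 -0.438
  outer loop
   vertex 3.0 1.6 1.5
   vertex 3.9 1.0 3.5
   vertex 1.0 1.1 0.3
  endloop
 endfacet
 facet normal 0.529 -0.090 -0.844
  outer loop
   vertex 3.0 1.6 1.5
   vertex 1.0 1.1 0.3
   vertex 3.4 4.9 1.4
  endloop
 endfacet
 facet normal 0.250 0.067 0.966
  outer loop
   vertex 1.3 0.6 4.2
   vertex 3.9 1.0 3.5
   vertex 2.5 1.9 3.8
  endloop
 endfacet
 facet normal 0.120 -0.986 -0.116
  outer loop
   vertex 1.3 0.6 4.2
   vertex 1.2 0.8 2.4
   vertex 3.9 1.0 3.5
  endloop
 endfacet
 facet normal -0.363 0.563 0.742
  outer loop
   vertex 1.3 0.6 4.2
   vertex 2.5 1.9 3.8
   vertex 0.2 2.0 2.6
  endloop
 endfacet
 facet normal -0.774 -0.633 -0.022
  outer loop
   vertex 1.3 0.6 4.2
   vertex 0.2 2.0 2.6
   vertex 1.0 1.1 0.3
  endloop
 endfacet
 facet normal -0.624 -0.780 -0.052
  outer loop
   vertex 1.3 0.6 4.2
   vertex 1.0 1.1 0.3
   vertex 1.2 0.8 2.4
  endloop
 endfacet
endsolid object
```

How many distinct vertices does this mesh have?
8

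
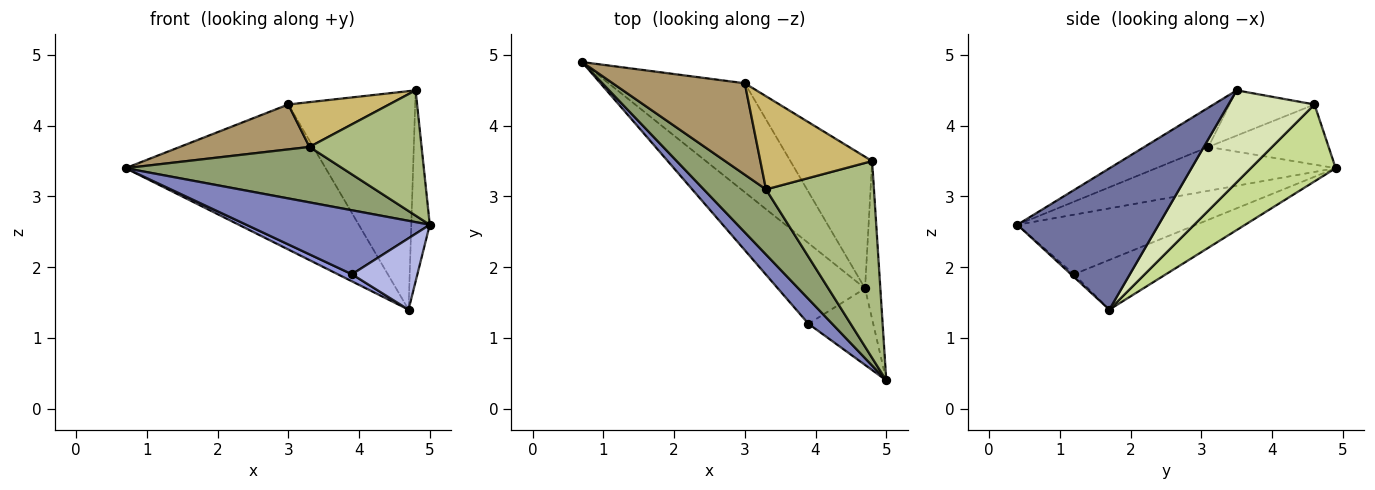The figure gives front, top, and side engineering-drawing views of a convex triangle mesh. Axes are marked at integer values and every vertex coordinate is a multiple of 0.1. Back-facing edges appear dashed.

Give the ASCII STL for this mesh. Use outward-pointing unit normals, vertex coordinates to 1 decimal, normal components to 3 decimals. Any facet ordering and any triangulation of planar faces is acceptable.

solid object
 facet normal 0.986 0.129 -0.107
  outer loop
   vertex 4.7 1.7 1.4
   vertex 4.8 3.5 4.5
   vertex 5.0 0.4 2.6
  endloop
 endfacet
 facet normal -0.672 -0.690 0.268
  outer loop
   vertex 3.9 1.2 1.9
   vertex 5.0 0.4 2.6
   vertex 0.7 4.9 3.4
  endloop
 endfacet
 facet normal -0.494 -0.076 -0.866
  outer loop
   vertex 3.9 1.2 1.9
   vertex 0.7 4.9 3.4
   vertex 4.7 1.7 1.4
  endloop
 endfacet
 facet normal -0.031 -0.682 -0.731
  outer loop
   vertex 3.9 1.2 1.9
   vertex 4.7 1.7 1.4
   vertex 5.0 0.4 2.6
  endloop
 endfacet
 facet normal -0.473 -0.571 0.671
  outer loop
   vertex 3.3 3.1 3.7
   vertex 0.7 4.9 3.4
   vertex 5.0 0.4 2.6
  endloop
 endfacet
 facet normal -0.293 -0.513 0.807
  outer loop
   vertex 3.3 3.1 3.7
   vertex 5.0 0.4 2.6
   vertex 4.8 3.5 4.5
  endloop
 endfacet
 facet normal 0.321 0.757 -0.569
  outer loop
   vertex 3.0 4.6 4.3
   vertex 4.7 1.7 1.4
   vertex 0.7 4.9 3.4
  endloop
 endfacet
 facet normal 0.502 0.741 -0.446
  outer loop
   vertex 3.0 4.6 4.3
   vertex 4.8 3.5 4.5
   vertex 4.7 1.7 1.4
  endloop
 endfacet
 facet normal -0.378 -0.408 0.831
  outer loop
   vertex 3.0 4.6 4.3
   vertex 0.7 4.9 3.4
   vertex 3.3 3.1 3.7
  endloop
 endfacet
 facet normal -0.343 -0.407 0.847
  outer loop
   vertex 3.0 4.6 4.3
   vertex 3.3 3.1 3.7
   vertex 4.8 3.5 4.5
  endloop
 endfacet
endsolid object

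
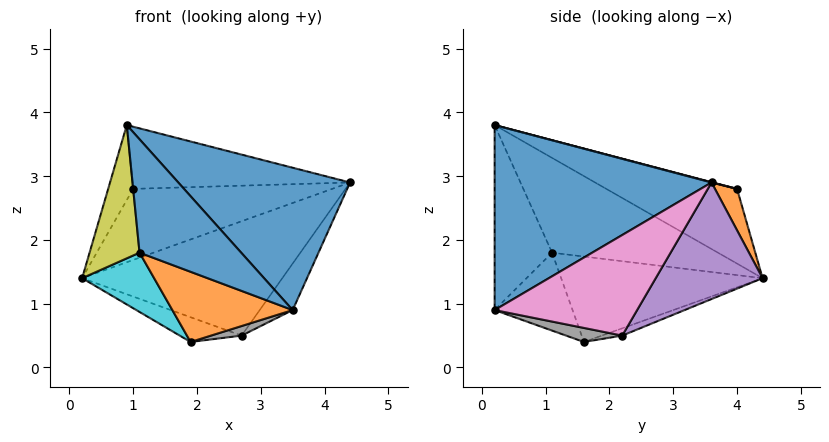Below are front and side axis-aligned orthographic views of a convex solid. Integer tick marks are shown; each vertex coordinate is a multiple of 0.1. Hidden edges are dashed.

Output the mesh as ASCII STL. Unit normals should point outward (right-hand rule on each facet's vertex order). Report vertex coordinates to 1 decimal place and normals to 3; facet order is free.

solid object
 facet normal 0.641 -0.508 0.575
  outer loop
   vertex 3.5 0.2 0.9
   vertex 4.4 3.6 2.9
   vertex 0.9 0.2 3.8
  endloop
 endfacet
 facet normal 0.108 0.970 0.216
  outer loop
   vertex 1.0 4.0 2.8
   vertex 4.4 3.6 2.9
   vertex 0.2 4.4 1.4
  endloop
 endfacet
 facet normal -0.837 0.160 0.524
  outer loop
   vertex 1.0 4.0 2.8
   vertex 0.2 4.4 1.4
   vertex 0.9 0.2 3.8
  endloop
 endfacet
 facet normal 0.001 0.254 0.967
  outer loop
   vertex 1.0 4.0 2.8
   vertex 0.9 0.2 3.8
   vertex 4.4 3.6 2.9
  endloop
 endfacet
 facet normal 0.359 0.673 -0.647
  outer loop
   vertex 2.7 2.2 0.5
   vertex 0.2 4.4 1.4
   vertex 4.4 3.6 2.9
  endloop
 endfacet
 facet normal -0.094 0.284 -0.954
  outer loop
   vertex 2.7 2.2 0.5
   vertex 1.9 1.6 0.4
   vertex 0.2 4.4 1.4
  endloop
 endfacet
 facet normal 0.753 0.174 -0.635
  outer loop
   vertex 2.7 2.2 0.5
   vertex 4.4 3.6 2.9
   vertex 3.5 0.2 0.9
  endloop
 endfacet
 facet normal 0.206 -0.112 -0.972
  outer loop
   vertex 2.7 2.2 0.5
   vertex 3.5 0.2 0.9
   vertex 1.9 1.6 0.4
  endloop
 endfacet
 facet normal -0.934 -0.281 -0.220
  outer loop
   vertex 1.1 1.1 1.8
   vertex 0.9 0.2 3.8
   vertex 0.2 4.4 1.4
  endloop
 endfacet
 facet normal -0.787 -0.281 -0.550
  outer loop
   vertex 1.1 1.1 1.8
   vertex 0.2 4.4 1.4
   vertex 1.9 1.6 0.4
  endloop
 endfacet
 facet normal -0.450 -0.797 -0.403
  outer loop
   vertex 1.1 1.1 1.8
   vertex 3.5 0.2 0.9
   vertex 0.9 0.2 3.8
  endloop
 endfacet
 facet normal -0.464 -0.716 -0.521
  outer loop
   vertex 1.1 1.1 1.8
   vertex 1.9 1.6 0.4
   vertex 3.5 0.2 0.9
  endloop
 endfacet
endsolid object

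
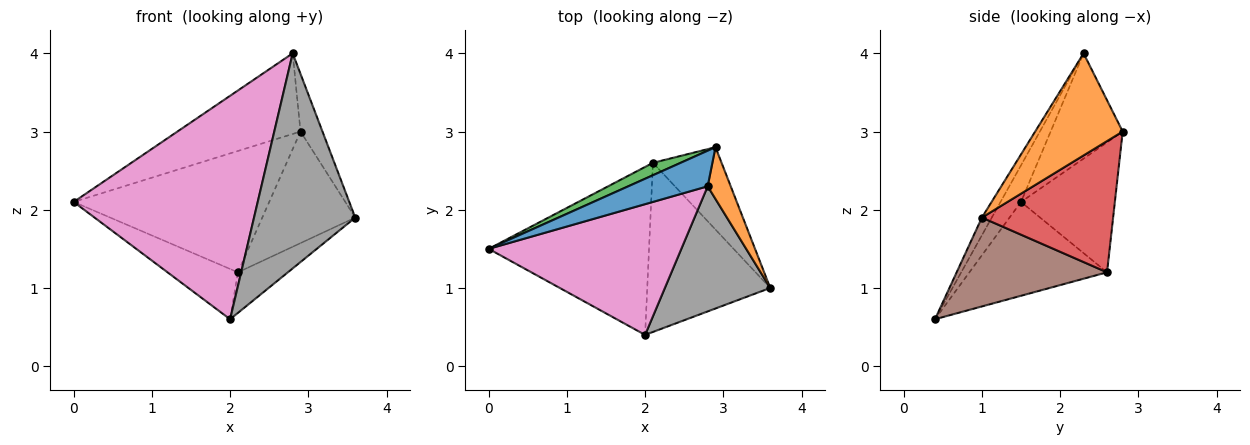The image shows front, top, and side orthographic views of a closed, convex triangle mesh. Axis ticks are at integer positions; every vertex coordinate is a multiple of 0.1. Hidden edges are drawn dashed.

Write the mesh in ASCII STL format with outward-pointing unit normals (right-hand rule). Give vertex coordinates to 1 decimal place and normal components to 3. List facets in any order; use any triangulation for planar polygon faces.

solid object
 facet normal -0.472 0.806 0.356
  outer loop
   vertex 2.8 2.3 4.0
   vertex 2.9 2.8 3.0
   vertex 0.0 1.5 2.1
  endloop
 endfacet
 facet normal 0.947 0.238 0.214
  outer loop
   vertex 2.8 2.3 4.0
   vertex 3.6 1.0 1.9
   vertex 2.9 2.8 3.0
  endloop
 endfacet
 facet normal -0.431 0.898 0.092
  outer loop
   vertex 2.1 2.6 1.2
   vertex 0.0 1.5 2.1
   vertex 2.9 2.8 3.0
  endloop
 endfacet
 facet normal 0.750 0.532 -0.393
  outer loop
   vertex 2.1 2.6 1.2
   vertex 2.9 2.8 3.0
   vertex 3.6 1.0 1.9
  endloop
 endfacet
 facet normal -0.489 0.250 -0.836
  outer loop
   vertex 2.0 0.4 0.6
   vertex 0.0 1.5 2.1
   vertex 2.1 2.6 1.2
  endloop
 endfacet
 facet normal 0.575 0.191 -0.796
  outer loop
   vertex 2.0 0.4 0.6
   vertex 2.1 2.6 1.2
   vertex 3.6 1.0 1.9
  endloop
 endfacet
 facet normal -0.096 -0.859 0.503
  outer loop
   vertex 2.0 0.4 0.6
   vertex 2.8 2.3 4.0
   vertex 0.0 1.5 2.1
  endloop
 endfacet
 facet normal -0.084 -0.861 0.501
  outer loop
   vertex 2.0 0.4 0.6
   vertex 3.6 1.0 1.9
   vertex 2.8 2.3 4.0
  endloop
 endfacet
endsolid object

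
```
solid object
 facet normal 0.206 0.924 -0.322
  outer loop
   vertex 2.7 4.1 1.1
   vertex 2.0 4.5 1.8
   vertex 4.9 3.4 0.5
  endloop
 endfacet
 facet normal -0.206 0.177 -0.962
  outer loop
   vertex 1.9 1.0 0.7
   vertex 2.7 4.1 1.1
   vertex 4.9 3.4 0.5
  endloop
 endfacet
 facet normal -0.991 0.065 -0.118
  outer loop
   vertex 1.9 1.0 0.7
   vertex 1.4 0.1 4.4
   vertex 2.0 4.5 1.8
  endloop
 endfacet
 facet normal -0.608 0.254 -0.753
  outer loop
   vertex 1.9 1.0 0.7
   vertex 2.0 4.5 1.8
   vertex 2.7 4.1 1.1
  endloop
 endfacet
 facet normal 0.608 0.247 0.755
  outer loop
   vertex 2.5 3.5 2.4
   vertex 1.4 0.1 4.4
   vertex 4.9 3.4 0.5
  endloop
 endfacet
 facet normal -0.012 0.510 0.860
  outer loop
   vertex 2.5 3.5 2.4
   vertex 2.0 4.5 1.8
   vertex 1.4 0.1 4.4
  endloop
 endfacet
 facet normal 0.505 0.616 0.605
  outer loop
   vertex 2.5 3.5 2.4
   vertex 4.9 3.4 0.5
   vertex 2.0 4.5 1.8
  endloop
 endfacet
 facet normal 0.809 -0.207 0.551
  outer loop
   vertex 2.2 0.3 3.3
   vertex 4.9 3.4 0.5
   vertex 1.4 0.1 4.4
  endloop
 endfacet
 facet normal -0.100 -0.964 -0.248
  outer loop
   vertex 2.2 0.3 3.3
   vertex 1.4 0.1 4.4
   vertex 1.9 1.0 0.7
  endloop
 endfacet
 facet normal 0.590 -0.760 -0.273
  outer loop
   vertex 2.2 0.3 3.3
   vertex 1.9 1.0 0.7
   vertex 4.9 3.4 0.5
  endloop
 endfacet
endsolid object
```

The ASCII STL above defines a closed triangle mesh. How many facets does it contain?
10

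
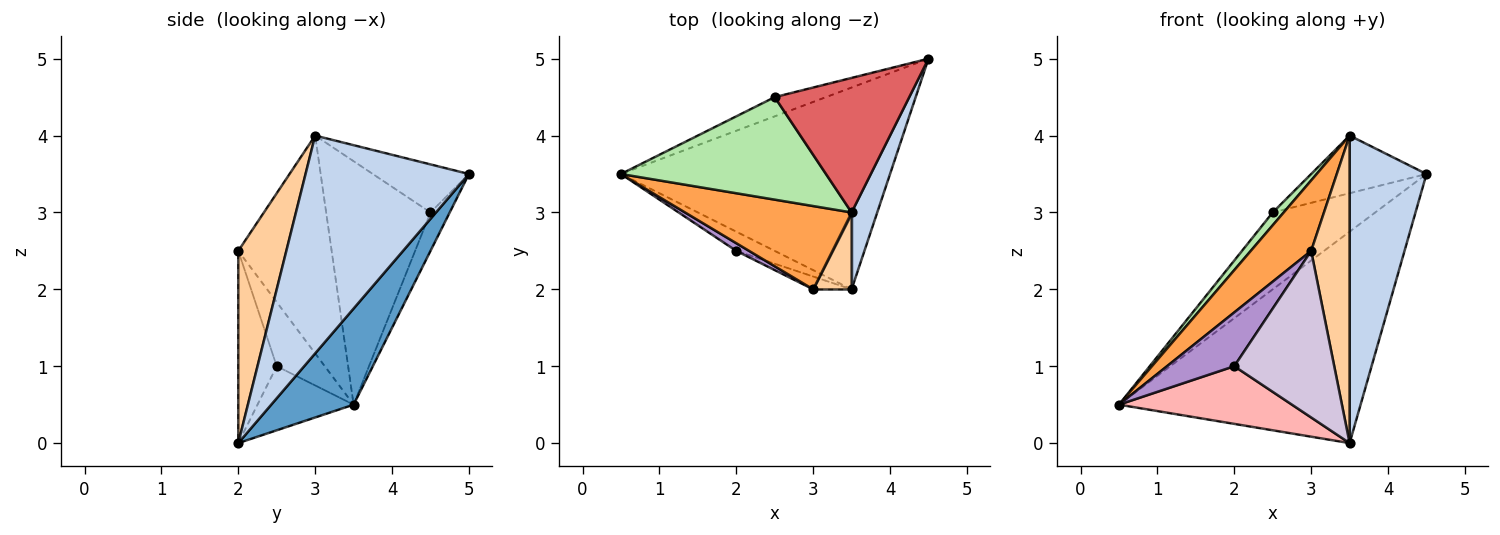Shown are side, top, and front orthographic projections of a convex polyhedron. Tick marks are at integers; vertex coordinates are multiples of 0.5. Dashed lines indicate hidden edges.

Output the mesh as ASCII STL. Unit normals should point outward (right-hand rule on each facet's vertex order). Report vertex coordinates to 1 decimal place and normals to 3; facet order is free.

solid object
 facet normal 0.239 0.702 -0.670
  outer loop
   vertex 3.5 2.0 0.0
   vertex 0.5 3.5 0.5
   vertex 4.5 5.0 3.5
  endloop
 endfacet
 facet normal 0.900 -0.423 0.106
  outer loop
   vertex 3.5 3.0 4.0
   vertex 3.5 2.0 0.0
   vertex 4.5 5.0 3.5
  endloop
 endfacet
 facet normal -0.706 -0.457 0.540
  outer loop
   vertex 3.0 2.0 2.5
   vertex 3.5 3.0 4.0
   vertex 0.5 3.5 0.5
  endloop
 endfacet
 facet normal 0.772 -0.617 0.154
  outer loop
   vertex 3.0 2.0 2.5
   vertex 3.5 2.0 0.0
   vertex 3.5 3.0 4.0
  endloop
 endfacet
 facet normal -0.179 0.954 -0.239
  outer loop
   vertex 2.5 4.5 3.0
   vertex 4.5 5.0 3.5
   vertex 0.5 3.5 0.5
  endloop
 endfacet
 facet normal -0.762 -0.080 0.642
  outer loop
   vertex 2.5 4.5 3.0
   vertex 0.5 3.5 0.5
   vertex 3.5 3.0 4.0
  endloop
 endfacet
 facet normal -0.312 0.374 0.873
  outer loop
   vertex 2.5 4.5 3.0
   vertex 3.5 3.0 4.0
   vertex 4.5 5.0 3.5
  endloop
 endfacet
 facet normal -0.466 -0.839 -0.280
  outer loop
   vertex 2.0 2.5 1.0
   vertex 0.5 3.5 0.5
   vertex 3.5 2.0 0.0
  endloop
 endfacet
 facet normal -0.577 -0.808 0.115
  outer loop
   vertex 2.0 2.5 1.0
   vertex 3.0 2.0 2.5
   vertex 0.5 3.5 0.5
  endloop
 endfacet
 facet normal -0.358 -0.931 -0.072
  outer loop
   vertex 2.0 2.5 1.0
   vertex 3.5 2.0 0.0
   vertex 3.0 2.0 2.5
  endloop
 endfacet
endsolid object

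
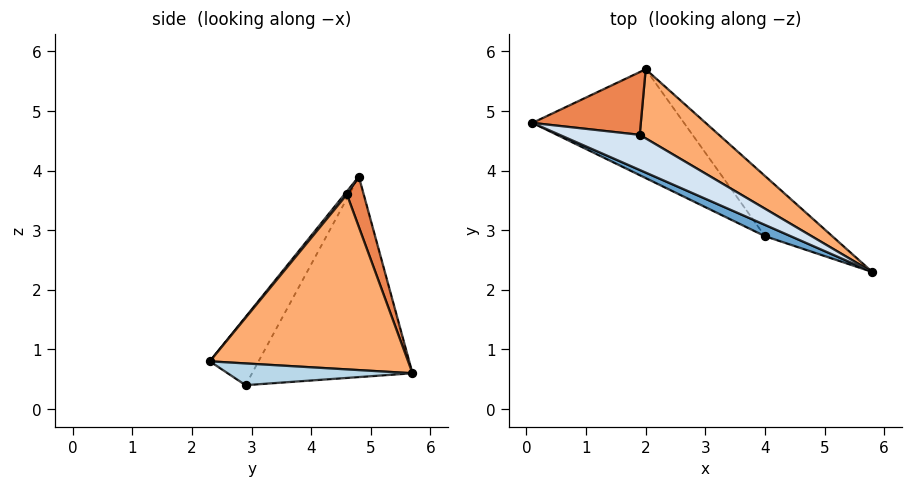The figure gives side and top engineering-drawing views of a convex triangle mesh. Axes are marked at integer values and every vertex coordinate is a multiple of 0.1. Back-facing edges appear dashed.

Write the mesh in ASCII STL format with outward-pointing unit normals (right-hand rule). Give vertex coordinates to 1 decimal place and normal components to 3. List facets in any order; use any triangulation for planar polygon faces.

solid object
 facet normal -0.339 -0.932 0.128
  outer loop
   vertex 4.0 2.9 0.4
   vertex 5.8 2.3 0.8
   vertex 0.1 4.8 3.9
  endloop
 endfacet
 facet normal -0.706 -0.466 -0.533
  outer loop
   vertex 4.0 2.9 0.4
   vertex 0.1 4.8 3.9
   vertex 2.0 5.7 0.6
  endloop
 endfacet
 facet normal 0.295 0.276 -0.915
  outer loop
   vertex 4.0 2.9 0.4
   vertex 2.0 5.7 0.6
   vertex 5.8 2.3 0.8
  endloop
 endfacet
 facet normal 0.025 -0.755 0.655
  outer loop
   vertex 1.9 4.6 3.6
   vertex 0.1 4.8 3.9
   vertex 5.8 2.3 0.8
  endloop
 endfacet
 facet normal 0.160 0.925 0.345
  outer loop
   vertex 1.9 4.6 3.6
   vertex 2.0 5.7 0.6
   vertex 0.1 4.8 3.9
  endloop
 endfacet
 facet normal 0.631 0.722 0.286
  outer loop
   vertex 1.9 4.6 3.6
   vertex 5.8 2.3 0.8
   vertex 2.0 5.7 0.6
  endloop
 endfacet
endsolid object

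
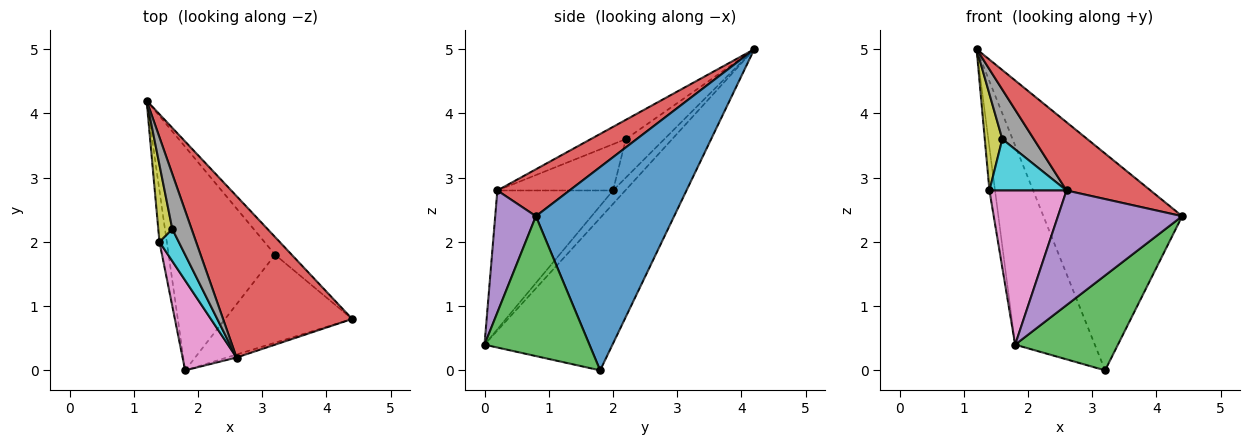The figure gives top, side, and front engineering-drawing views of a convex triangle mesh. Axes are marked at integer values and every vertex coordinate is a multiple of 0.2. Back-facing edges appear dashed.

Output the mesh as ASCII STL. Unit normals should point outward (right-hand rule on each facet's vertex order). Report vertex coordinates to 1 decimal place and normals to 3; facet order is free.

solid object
 facet normal 0.705 0.707 -0.058
  outer loop
   vertex 3.2 1.8 0.0
   vertex 1.2 4.2 5.0
   vertex 4.4 0.8 2.4
  endloop
 endfacet
 facet normal -0.730 0.455 -0.510
  outer loop
   vertex 3.2 1.8 0.0
   vertex 1.8 0.0 0.4
   vertex 1.2 4.2 5.0
  endloop
 endfacet
 facet normal 0.599 -0.587 -0.544
  outer loop
   vertex 3.2 1.8 0.0
   vertex 4.4 0.8 2.4
   vertex 1.8 0.0 0.4
  endloop
 endfacet
 facet normal 0.317 -0.369 0.873
  outer loop
   vertex 2.6 0.2 2.8
   vertex 4.4 0.8 2.4
   vertex 1.2 4.2 5.0
  endloop
 endfacet
 facet normal 0.311 -0.950 -0.025
  outer loop
   vertex 2.6 0.2 2.8
   vertex 1.8 0.0 0.4
   vertex 4.4 0.8 2.4
  endloop
 endfacet
 facet normal -0.815 0.371 -0.445
  outer loop
   vertex 1.4 2.0 2.8
   vertex 1.2 4.2 5.0
   vertex 1.8 0.0 0.4
  endloop
 endfacet
 facet normal -0.792 -0.528 0.308
  outer loop
   vertex 1.4 2.0 2.8
   vertex 1.8 0.0 0.4
   vertex 2.6 0.2 2.8
  endloop
 endfacet
 facet normal -0.597 -0.537 0.597
  outer loop
   vertex 1.6 2.2 3.6
   vertex 2.6 0.2 2.8
   vertex 1.2 4.2 5.0
  endloop
 endfacet
 facet normal -0.864 -0.393 0.314
  outer loop
   vertex 1.6 2.2 3.6
   vertex 1.2 4.2 5.0
   vertex 1.4 2.0 2.8
  endloop
 endfacet
 facet normal -0.786 -0.524 0.328
  outer loop
   vertex 1.6 2.2 3.6
   vertex 1.4 2.0 2.8
   vertex 2.6 0.2 2.8
  endloop
 endfacet
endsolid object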